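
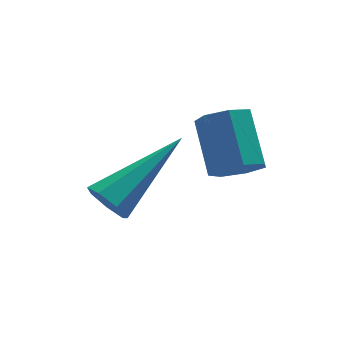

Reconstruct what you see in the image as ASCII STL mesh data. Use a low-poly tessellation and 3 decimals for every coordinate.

solid 
facet normal -0.812 -0.359 -0.459
outer loop
vertex -4.385 -3.458 -3.339
vertex -4.656 -3.391 -2.912
vertex -4.583 -3.064 -3.297
endloop
endfacet
facet normal 0.547 0.355 -0.758
outer loop
vertex -4.385 -3.458 -3.339
vertex -4.583 -3.064 -3.297
vertex -3.024 -2.669 -1.988
endloop
endfacet
facet normal -0.813 -0.359 -0.459
outer loop
vertex -4.583 -3.064 -3.297
vertex -4.656 -3.391 -2.912
vertex -4.836 -2.916 -2.965
endloop
endfacet
facet normal 0.069 0.930 -0.362
outer loop
vertex -4.583 -3.064 -3.297
vertex -4.836 -2.916 -2.965
vertex -3.024 -2.669 -1.988
endloop
endfacet
facet normal -0.811 -0.359 -0.461
outer loop
vertex -4.836 -2.916 -2.965
vertex -4.656 -3.391 -2.912
vertex -4.954 -3.126 -2.594
endloop
endfacet
facet normal -0.325 0.864 0.385
outer loop
vertex -4.836 -2.916 -2.965
vertex -4.954 -3.126 -2.594
vertex -3.024 -2.669 -1.988
endloop
endfacet
facet normal -0.811 -0.359 -0.461
outer loop
vertex -4.954 -3.126 -2.594
vertex -4.656 -3.391 -2.912
vertex -4.848 -3.535 -2.462
endloop
endfacet
facet normal -0.338 0.209 0.918
outer loop
vertex -4.954 -3.126 -2.594
vertex -4.848 -3.535 -2.462
vertex -3.024 -2.669 -1.988
endloop
endfacet
facet normal -0.812 -0.358 -0.461
outer loop
vertex -4.848 -3.535 -2.462
vertex -4.656 -3.391 -2.912
vertex -4.598 -3.835 -2.669
endloop
endfacet
facet normal 0.041 -0.544 0.838
outer loop
vertex -4.848 -3.535 -2.462
vertex -4.598 -3.835 -2.669
vertex -3.024 -2.669 -1.988
endloop
endfacet
facet normal -0.812 -0.358 -0.460
outer loop
vertex -4.598 -3.835 -2.669
vertex -4.656 -3.391 -2.912
vertex -4.392 -3.801 -3.059
endloop
endfacet
facet normal 0.524 -0.827 0.205
outer loop
vertex -4.598 -3.835 -2.669
vertex -4.392 -3.801 -3.059
vertex -3.024 -2.669 -1.988
endloop
endfacet
facet normal -0.813 -0.359 -0.459
outer loop
vertex -4.392 -3.801 -3.059
vertex -4.656 -3.391 -2.912
vertex -4.385 -3.458 -3.339
endloop
endfacet
facet normal 0.750 -0.428 -0.505
outer loop
vertex -4.392 -3.801 -3.059
vertex -4.385 -3.458 -3.339
vertex -3.024 -2.669 -1.988
endloop
endfacet
facet normal -0.030 -0.766 -0.642
outer loop
vertex -2.271 -4.129 -2.05
vertex -2.528 -4.428 -1.681
vertex -2.739 -4.103 -2.059
endloop
endfacet
facet normal 0.050 0.640 -0.767
outer loop
vertex -2.271 -4.129 -2.05
vertex -2.739 -4.103 -2.059
vertex -2.234 -3.194 -1.267
endloop
endfacet
facet normal 0.050 0.640 -0.767
outer loop
vertex -2.234 -3.194 -1.267
vertex -2.739 -4.103 -2.059
vertex -2.702 -3.168 -1.276
endloop
endfacet
facet normal 0.030 0.766 0.642
outer loop
vertex -2.234 -3.194 -1.267
vertex -2.702 -3.168 -1.276
vertex -2.492 -3.492 -0.899
endloop
endfacet
facet normal -0.030 -0.766 -0.642
outer loop
vertex -2.739 -4.103 -2.059
vertex -2.528 -4.428 -1.681
vertex -3.048 -4.322 -1.783
endloop
endfacet
facet normal -0.751 0.441 -0.491
outer loop
vertex -2.739 -4.103 -2.059
vertex -3.048 -4.322 -1.783
vertex -2.702 -3.168 -1.276
endloop
endfacet
facet normal -0.751 0.441 -0.491
outer loop
vertex -2.702 -3.168 -1.276
vertex -3.048 -4.322 -1.783
vertex -3.011 -3.387 -1.0
endloop
endfacet
facet normal 0.030 0.766 0.642
outer loop
vertex -2.702 -3.168 -1.276
vertex -3.011 -3.387 -1.0
vertex -2.492 -3.492 -0.899
endloop
endfacet
facet normal -0.030 -0.766 -0.642
outer loop
vertex -3.048 -4.322 -1.783
vertex -2.528 -4.428 -1.681
vertex -2.966 -4.62 -1.431
endloop
endfacet
facet normal -0.984 -0.090 0.153
outer loop
vertex -3.048 -4.322 -1.783
vertex -2.966 -4.62 -1.431
vertex -3.011 -3.387 -1.0
endloop
endfacet
facet normal -0.984 -0.090 0.153
outer loop
vertex -3.011 -3.387 -1.0
vertex -2.966 -4.62 -1.431
vertex -2.929 -3.685 -0.648
endloop
endfacet
facet normal 0.030 0.766 0.642
outer loop
vertex -3.011 -3.387 -1.0
vertex -2.929 -3.685 -0.648
vertex -2.492 -3.492 -0.899
endloop
endfacet
facet normal -0.030 -0.767 -0.641
outer loop
vertex -2.966 -4.62 -1.431
vertex -2.528 -4.428 -1.681
vertex -2.555 -4.773 -1.267
endloop
endfacet
facet normal -0.478 -0.553 0.683
outer loop
vertex -2.966 -4.62 -1.431
vertex -2.555 -4.773 -1.267
vertex -2.929 -3.685 -0.648
endloop
endfacet
facet normal -0.477 -0.553 0.683
outer loop
vertex -2.929 -3.685 -0.648
vertex -2.555 -4.773 -1.267
vertex -2.518 -3.838 -0.485
endloop
endfacet
facet normal 0.031 0.766 0.642
outer loop
vertex -2.929 -3.685 -0.648
vertex -2.518 -3.838 -0.485
vertex -2.492 -3.492 -0.899
endloop
endfacet
facet normal -0.031 -0.767 -0.641
outer loop
vertex -2.555 -4.773 -1.267
vertex -2.528 -4.428 -1.681
vertex -2.123 -4.666 -1.416
endloop
endfacet
facet normal 0.390 -0.600 0.699
outer loop
vertex -2.555 -4.773 -1.267
vertex -2.123 -4.666 -1.416
vertex -2.518 -3.838 -0.485
endloop
endfacet
facet normal 0.388 -0.601 0.699
outer loop
vertex -2.518 -3.838 -0.485
vertex -2.123 -4.666 -1.416
vertex -2.086 -3.731 -0.633
endloop
endfacet
facet normal 0.030 0.766 0.642
outer loop
vertex -2.518 -3.838 -0.485
vertex -2.086 -3.731 -0.633
vertex -2.492 -3.492 -0.899
endloop
endfacet
facet normal -0.030 -0.766 -0.642
outer loop
vertex -2.123 -4.666 -1.416
vertex -2.528 -4.428 -1.681
vertex -1.997 -4.379 -1.764
endloop
endfacet
facet normal 0.963 -0.195 0.188
outer loop
vertex -2.123 -4.666 -1.416
vertex -1.997 -4.379 -1.764
vertex -2.086 -3.731 -0.633
endloop
endfacet
facet normal 0.963 -0.195 0.188
outer loop
vertex -2.086 -3.731 -0.633
vertex -1.997 -4.379 -1.764
vertex -1.96 -3.444 -0.981
endloop
endfacet
facet normal 0.030 0.766 0.642
outer loop
vertex -2.086 -3.731 -0.633
vertex -1.96 -3.444 -0.981
vertex -2.492 -3.492 -0.899
endloop
endfacet
facet normal -0.030 -0.766 -0.642
outer loop
vertex -1.997 -4.379 -1.764
vertex -2.528 -4.428 -1.681
vertex -2.271 -4.129 -2.05
endloop
endfacet
facet normal 0.810 0.357 -0.464
outer loop
vertex -1.997 -4.379 -1.764
vertex -2.271 -4.129 -2.05
vertex -1.96 -3.444 -0.981
endloop
endfacet
facet normal 0.810 0.357 -0.464
outer loop
vertex -1.96 -3.444 -0.981
vertex -2.271 -4.129 -2.05
vertex -2.234 -3.194 -1.267
endloop
endfacet
facet normal 0.030 0.767 0.642
outer loop
vertex -1.96 -3.444 -0.981
vertex -2.234 -3.194 -1.267
vertex -2.492 -3.492 -0.899
endloop
endfacet

endsolid


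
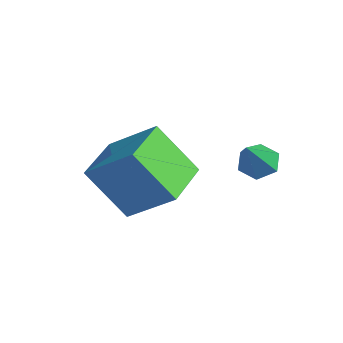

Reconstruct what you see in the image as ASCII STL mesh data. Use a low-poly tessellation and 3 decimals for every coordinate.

solid 
facet normal -0.472 0.476 -0.742
outer loop
vertex 2.179 1.324 1.507
vertex 1.756 1.596 1.951
vertex 2.325 1.913 1.792
endloop
endfacet
facet normal 0.959 -0.112 -0.259
outer loop
vertex 2.179 1.324 1.507
vertex 2.325 1.913 1.792
vertex 2.584 0.764 3.249
endloop
endfacet
facet normal -0.472 0.475 -0.743
outer loop
vertex 2.325 1.913 1.792
vertex 1.756 1.596 1.951
vertex 1.902 2.185 2.235
endloop
endfacet
facet normal 0.733 0.592 0.336
outer loop
vertex 2.325 1.913 1.792
vertex 1.902 2.185 2.235
vertex 2.584 0.764 3.249
endloop
endfacet
facet normal -0.473 0.475 -0.742
outer loop
vertex 1.902 2.185 2.235
vertex 1.756 1.596 1.951
vertex 1.334 1.868 2.394
endloop
endfacet
facet normal -0.077 0.554 0.829
outer loop
vertex 1.902 2.185 2.235
vertex 1.334 1.868 2.394
vertex 2.584 0.764 3.249
endloop
endfacet
facet normal -0.473 0.475 -0.742
outer loop
vertex 1.334 1.868 2.394
vertex 1.756 1.596 1.951
vertex 1.188 1.279 2.11
endloop
endfacet
facet normal -0.661 -0.186 0.726
outer loop
vertex 1.334 1.868 2.394
vertex 1.188 1.279 2.11
vertex 2.584 0.764 3.249
endloop
endfacet
facet normal -0.473 0.475 -0.742
outer loop
vertex 1.188 1.279 2.11
vertex 1.756 1.596 1.951
vertex 1.611 1.007 1.666
endloop
endfacet
facet normal -0.435 -0.891 0.131
outer loop
vertex 1.188 1.279 2.11
vertex 1.611 1.007 1.666
vertex 2.584 0.764 3.249
endloop
endfacet
facet normal -0.473 0.475 -0.742
outer loop
vertex 1.611 1.007 1.666
vertex 1.756 1.596 1.951
vertex 2.179 1.324 1.507
endloop
endfacet
facet normal 0.375 -0.854 -0.362
outer loop
vertex 1.611 1.007 1.666
vertex 2.179 1.324 1.507
vertex 2.584 0.764 3.249
endloop
endfacet
facet normal -0.392 -0.470 0.790
outer loop
vertex 0.178 -1.721 2.199
vertex -1.152 -0.372 2.342
vertex -1.033 -2.785 0.965
endloop
endfacet
facet normal 0.701 -0.709 -0.076
outer loop
vertex -0.188 -1.768 -0.742
vertex 0.178 -1.721 2.199
vertex -1.033 -2.785 0.965
endloop
endfacet
facet normal -0.391 -0.471 0.791
outer loop
vertex -1.033 -2.785 0.965
vertex -1.152 -0.372 2.342
vertex -2.364 -1.436 1.109
endloop
endfacet
facet normal -0.597 -0.524 -0.608
outer loop
vertex -2.364 -1.436 1.109
vertex -0.188 -1.768 -0.742
vertex -1.033 -2.785 0.965
endloop
endfacet
facet normal 0.597 0.524 0.608
outer loop
vertex 0.178 -1.721 2.199
vertex -0.307 0.645 0.635
vertex -1.152 -0.372 2.342
endloop
endfacet
facet normal 0.700 -0.710 -0.076
outer loop
vertex 1.024 -0.704 0.491
vertex 0.178 -1.721 2.199
vertex -0.188 -1.768 -0.742
endloop
endfacet
facet normal 0.597 0.524 0.608
outer loop
vertex 1.024 -0.704 0.491
vertex -0.307 0.645 0.635
vertex 0.178 -1.721 2.199
endloop
endfacet
facet normal -0.700 0.710 0.076
outer loop
vertex -1.152 -0.372 2.342
vertex -0.307 0.645 0.635
vertex -2.364 -1.436 1.109
endloop
endfacet
facet normal -0.597 -0.524 -0.608
outer loop
vertex -1.518 -0.419 -0.599
vertex -0.188 -1.768 -0.742
vertex -2.364 -1.436 1.109
endloop
endfacet
facet normal -0.701 0.710 0.076
outer loop
vertex -2.364 -1.436 1.109
vertex -0.307 0.645 0.635
vertex -1.518 -0.419 -0.599
endloop
endfacet
facet normal 0.392 0.470 -0.791
outer loop
vertex -1.518 -0.419 -0.599
vertex 1.024 -0.704 0.491
vertex -0.188 -1.768 -0.742
endloop
endfacet
facet normal 0.392 0.471 -0.790
outer loop
vertex -0.307 0.645 0.635
vertex 1.024 -0.704 0.491
vertex -1.518 -0.419 -0.599
endloop
endfacet

endsolid


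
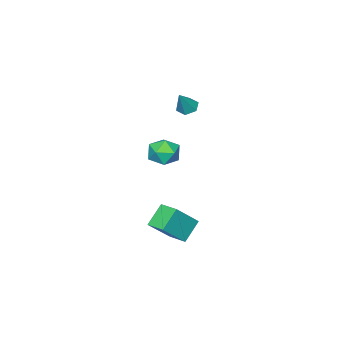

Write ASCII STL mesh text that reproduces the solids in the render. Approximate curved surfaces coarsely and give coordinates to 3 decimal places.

solid 
facet normal -0.550 -0.114 -0.827
outer loop
vertex -3.246 -2.647 2.425
vertex -3.735 -2.26 2.697
vertex -3.24 -1.974 2.328
endloop
endfacet
facet normal 0.974 -0.041 -0.221
outer loop
vertex -3.246 -2.647 2.425
vertex -3.24 -1.974 2.328
vertex -2.865 -2.08 4.003
endloop
endfacet
facet normal -0.550 -0.114 -0.827
outer loop
vertex -3.24 -1.974 2.328
vertex -3.735 -2.26 2.697
vertex -3.729 -1.587 2.6
endloop
endfacet
facet normal 0.590 0.803 -0.081
outer loop
vertex -3.24 -1.974 2.328
vertex -3.729 -1.587 2.6
vertex -2.865 -2.08 4.003
endloop
endfacet
facet normal -0.550 -0.114 -0.827
outer loop
vertex -3.729 -1.587 2.6
vertex -3.735 -2.26 2.697
vertex -4.223 -1.873 2.968
endloop
endfacet
facet normal -0.192 0.883 0.428
outer loop
vertex -3.729 -1.587 2.6
vertex -4.223 -1.873 2.968
vertex -2.865 -2.08 4.003
endloop
endfacet
facet normal -0.550 -0.114 -0.827
outer loop
vertex -4.223 -1.873 2.968
vertex -3.735 -2.26 2.697
vertex -4.229 -2.546 3.065
endloop
endfacet
facet normal -0.590 0.120 0.798
outer loop
vertex -4.223 -1.873 2.968
vertex -4.229 -2.546 3.065
vertex -2.865 -2.08 4.003
endloop
endfacet
facet normal -0.550 -0.114 -0.827
outer loop
vertex -4.229 -2.546 3.065
vertex -3.735 -2.26 2.697
vertex -3.741 -2.933 2.794
endloop
endfacet
facet normal -0.207 -0.723 0.660
outer loop
vertex -4.229 -2.546 3.065
vertex -3.741 -2.933 2.794
vertex -2.865 -2.08 4.003
endloop
endfacet
facet normal -0.550 -0.114 -0.827
outer loop
vertex -3.741 -2.933 2.794
vertex -3.735 -2.26 2.697
vertex -3.246 -2.647 2.425
endloop
endfacet
facet normal 0.576 -0.804 0.150
outer loop
vertex -3.741 -2.933 2.794
vertex -3.246 -2.647 2.425
vertex -2.865 -2.08 4.003
endloop
endfacet
facet normal -0.887 0.400 -0.230
outer loop
vertex -1.016 -0.383 0.302
vertex -1.456 -1.296 0.413
vertex -1.38 -0.667 1.212
endloop
endfacet
facet normal -0.467 0.880 0.088
outer loop
vertex -1.016 -0.383 0.302
vertex -1.38 -0.667 1.212
vertex -0.483 -0.185 1.15
endloop
endfacet
facet normal 0.128 0.945 -0.301
outer loop
vertex -1.016 -0.383 0.302
vertex -0.483 -0.185 1.15
vertex -0.005 -0.517 0.312
endloop
endfacet
facet normal 0.075 0.504 -0.860
outer loop
vertex -1.016 -0.383 0.302
vertex -0.005 -0.517 0.312
vertex -0.606 -1.203 -0.143
endloop
endfacet
facet normal -0.552 0.167 -0.817
outer loop
vertex -1.016 -0.383 0.302
vertex -0.606 -1.203 -0.143
vertex -1.456 -1.296 0.413
endloop
endfacet
facet normal -0.284 0.623 0.729
outer loop
vertex -0.483 -0.185 1.15
vertex -1.38 -0.667 1.212
vertex -0.594 -0.977 1.783
endloop
endfacet
facet normal -0.965 -0.154 0.213
outer loop
vertex -1.38 -0.667 1.212
vertex -1.456 -1.296 0.413
vertex -1.195 -1.663 1.328
endloop
endfacet
facet normal -0.423 -0.529 -0.736
outer loop
vertex -1.456 -1.296 0.413
vertex -0.606 -1.203 -0.143
vertex -0.717 -1.995 0.49
endloop
endfacet
facet normal 0.592 0.016 -0.806
outer loop
vertex -0.606 -1.203 -0.143
vertex -0.005 -0.517 0.312
vertex 0.18 -1.513 0.428
endloop
endfacet
facet normal 0.678 0.728 0.099
outer loop
vertex -0.005 -0.517 0.312
vertex -0.483 -0.185 1.15
vertex 0.256 -0.884 1.227
endloop
endfacet
facet normal -0.075 -0.504 0.860
outer loop
vertex -0.184 -1.797 1.338
vertex -0.594 -0.977 1.783
vertex -1.195 -1.663 1.328
endloop
endfacet
facet normal -0.128 -0.945 0.301
outer loop
vertex -0.184 -1.797 1.338
vertex -1.195 -1.663 1.328
vertex -0.717 -1.995 0.49
endloop
endfacet
facet normal 0.467 -0.880 -0.088
outer loop
vertex -0.184 -1.797 1.338
vertex -0.717 -1.995 0.49
vertex 0.18 -1.513 0.428
endloop
endfacet
facet normal 0.887 -0.400 0.230
outer loop
vertex -0.184 -1.797 1.338
vertex 0.18 -1.513 0.428
vertex 0.256 -0.884 1.227
endloop
endfacet
facet normal 0.552 -0.167 0.817
outer loop
vertex -0.184 -1.797 1.338
vertex 0.256 -0.884 1.227
vertex -0.594 -0.977 1.783
endloop
endfacet
facet normal -0.592 -0.016 0.806
outer loop
vertex -1.195 -1.663 1.328
vertex -0.594 -0.977 1.783
vertex -1.38 -0.667 1.212
endloop
endfacet
facet normal -0.678 -0.728 -0.099
outer loop
vertex -0.717 -1.995 0.49
vertex -1.195 -1.663 1.328
vertex -1.456 -1.296 0.413
endloop
endfacet
facet normal 0.284 -0.623 -0.729
outer loop
vertex 0.18 -1.513 0.428
vertex -0.717 -1.995 0.49
vertex -0.606 -1.203 -0.143
endloop
endfacet
facet normal 0.965 0.154 -0.213
outer loop
vertex 0.256 -0.884 1.227
vertex 0.18 -1.513 0.428
vertex -0.005 -0.517 0.312
endloop
endfacet
facet normal 0.423 0.529 0.736
outer loop
vertex -0.594 -0.977 1.783
vertex 0.256 -0.884 1.227
vertex -0.483 -0.185 1.15
endloop
endfacet
facet normal -0.683 0.149 -0.715
outer loop
vertex -1.049 -0.08 -4.059
vertex -0.958 1.145 -3.89
vertex 0.084 -0.016 -5.129
endloop
endfacet
facet normal -0.073 -0.988 -0.137
outer loop
vertex 1.498 -0.325 -3.65
vertex -1.049 -0.08 -4.059
vertex 0.084 -0.016 -5.129
endloop
endfacet
facet normal -0.683 0.149 -0.715
outer loop
vertex 0.084 -0.016 -5.129
vertex -0.958 1.145 -3.89
vertex 0.175 1.209 -4.96
endloop
endfacet
facet normal 0.726 0.041 -0.686
outer loop
vertex 0.175 1.209 -4.96
vertex 1.498 -0.325 -3.65
vertex 0.084 -0.016 -5.129
endloop
endfacet
facet normal -0.726 -0.041 0.686
outer loop
vertex -1.049 -0.08 -4.059
vertex 0.456 0.836 -2.411
vertex -0.958 1.145 -3.89
endloop
endfacet
facet normal -0.073 -0.988 -0.137
outer loop
vertex 0.365 -0.389 -2.58
vertex -1.049 -0.08 -4.059
vertex 1.498 -0.325 -3.65
endloop
endfacet
facet normal -0.726 -0.041 0.686
outer loop
vertex 0.365 -0.389 -2.58
vertex 0.456 0.836 -2.411
vertex -1.049 -0.08 -4.059
endloop
endfacet
facet normal 0.073 0.988 0.137
outer loop
vertex -0.958 1.145 -3.89
vertex 0.456 0.836 -2.411
vertex 0.175 1.209 -4.96
endloop
endfacet
facet normal 0.726 0.041 -0.686
outer loop
vertex 1.589 0.9 -3.481
vertex 1.498 -0.325 -3.65
vertex 0.175 1.209 -4.96
endloop
endfacet
facet normal 0.073 0.988 0.137
outer loop
vertex 0.175 1.209 -4.96
vertex 0.456 0.836 -2.411
vertex 1.589 0.9 -3.481
endloop
endfacet
facet normal 0.683 -0.149 0.715
outer loop
vertex 1.589 0.9 -3.481
vertex 0.365 -0.389 -2.58
vertex 1.498 -0.325 -3.65
endloop
endfacet
facet normal 0.683 -0.149 0.715
outer loop
vertex 0.456 0.836 -2.411
vertex 0.365 -0.389 -2.58
vertex 1.589 0.9 -3.481
endloop
endfacet

endsolid


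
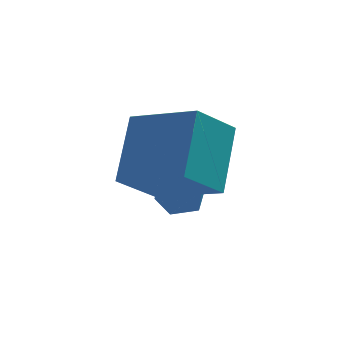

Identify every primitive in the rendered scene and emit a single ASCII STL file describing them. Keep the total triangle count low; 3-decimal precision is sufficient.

solid 
facet normal -0.955 0.280 0.098
outer loop
vertex -1.476 -2.921 0.957
vertex -1.627 -3.535 1.243
vertex -1.43 -3.004 1.644
endloop
endfacet
facet normal -0.519 0.844 0.137
outer loop
vertex -1.476 -2.921 0.957
vertex -1.43 -3.004 1.644
vertex -0.941 -2.648 1.305
endloop
endfacet
facet normal -0.142 0.873 -0.467
outer loop
vertex -1.476 -2.921 0.957
vertex -0.941 -2.648 1.305
vertex -0.835 -2.958 0.693
endloop
endfacet
facet normal -0.344 0.326 -0.880
outer loop
vertex -1.476 -2.921 0.957
vertex -0.835 -2.958 0.693
vertex -1.259 -3.507 0.655
endloop
endfacet
facet normal -0.846 -0.039 -0.531
outer loop
vertex -1.476 -2.921 0.957
vertex -1.259 -3.507 0.655
vertex -1.627 -3.535 1.243
endloop
endfacet
facet normal -0.065 0.734 0.676
outer loop
vertex -0.941 -2.648 1.305
vertex -1.43 -3.004 1.644
vertex -0.761 -3.093 1.805
endloop
endfacet
facet normal -0.770 -0.177 0.613
outer loop
vertex -1.43 -3.004 1.644
vertex -1.627 -3.535 1.243
vertex -1.185 -3.642 1.767
endloop
endfacet
facet normal -0.594 -0.695 -0.405
outer loop
vertex -1.627 -3.535 1.243
vertex -1.259 -3.507 0.655
vertex -1.079 -3.952 1.155
endloop
endfacet
facet normal 0.220 -0.103 -0.970
outer loop
vertex -1.259 -3.507 0.655
vertex -0.835 -2.958 0.693
vertex -0.59 -3.596 0.816
endloop
endfacet
facet normal 0.546 0.782 -0.301
outer loop
vertex -0.835 -2.958 0.693
vertex -0.941 -2.648 1.305
vertex -0.393 -3.065 1.217
endloop
endfacet
facet normal 0.344 -0.326 0.880
outer loop
vertex -0.544 -3.679 1.503
vertex -0.761 -3.093 1.805
vertex -1.185 -3.642 1.767
endloop
endfacet
facet normal 0.142 -0.873 0.467
outer loop
vertex -0.544 -3.679 1.503
vertex -1.185 -3.642 1.767
vertex -1.079 -3.952 1.155
endloop
endfacet
facet normal 0.519 -0.844 -0.137
outer loop
vertex -0.544 -3.679 1.503
vertex -1.079 -3.952 1.155
vertex -0.59 -3.596 0.816
endloop
endfacet
facet normal 0.955 -0.280 -0.098
outer loop
vertex -0.544 -3.679 1.503
vertex -0.59 -3.596 0.816
vertex -0.393 -3.065 1.217
endloop
endfacet
facet normal 0.846 0.039 0.531
outer loop
vertex -0.544 -3.679 1.503
vertex -0.393 -3.065 1.217
vertex -0.761 -3.093 1.805
endloop
endfacet
facet normal -0.220 0.103 0.970
outer loop
vertex -1.185 -3.642 1.767
vertex -0.761 -3.093 1.805
vertex -1.43 -3.004 1.644
endloop
endfacet
facet normal -0.546 -0.782 0.301
outer loop
vertex -1.079 -3.952 1.155
vertex -1.185 -3.642 1.767
vertex -1.627 -3.535 1.243
endloop
endfacet
facet normal 0.065 -0.734 -0.676
outer loop
vertex -0.59 -3.596 0.816
vertex -1.079 -3.952 1.155
vertex -1.259 -3.507 0.655
endloop
endfacet
facet normal 0.770 0.177 -0.613
outer loop
vertex -0.393 -3.065 1.217
vertex -0.59 -3.596 0.816
vertex -0.835 -2.958 0.693
endloop
endfacet
facet normal 0.594 0.695 0.405
outer loop
vertex -0.761 -3.093 1.805
vertex -0.393 -3.065 1.217
vertex -0.941 -2.648 1.305
endloop
endfacet
facet normal -0.651 -0.388 0.652
outer loop
vertex -0.691 -4.107 4.499
vertex -2.144 -2.973 3.723
vertex -1.12 -5.531 3.222
endloop
endfacet
facet normal 0.727 -0.567 0.388
outer loop
vertex -0.176 -4.967 2.277
vertex -0.691 -4.107 4.499
vertex -1.12 -5.531 3.222
endloop
endfacet
facet normal -0.651 -0.388 0.652
outer loop
vertex -1.12 -5.531 3.222
vertex -2.144 -2.973 3.723
vertex -2.573 -4.397 2.446
endloop
endfacet
facet normal -0.219 -0.726 -0.652
outer loop
vertex -2.573 -4.397 2.446
vertex -0.176 -4.967 2.277
vertex -1.12 -5.531 3.222
endloop
endfacet
facet normal 0.219 0.726 0.652
outer loop
vertex -0.691 -4.107 4.499
vertex -1.2 -2.409 2.778
vertex -2.144 -2.973 3.723
endloop
endfacet
facet normal 0.727 -0.567 0.388
outer loop
vertex 0.253 -3.543 3.554
vertex -0.691 -4.107 4.499
vertex -0.176 -4.967 2.277
endloop
endfacet
facet normal 0.219 0.726 0.652
outer loop
vertex 0.253 -3.543 3.554
vertex -1.2 -2.409 2.778
vertex -0.691 -4.107 4.499
endloop
endfacet
facet normal -0.727 0.567 -0.388
outer loop
vertex -2.144 -2.973 3.723
vertex -1.2 -2.409 2.778
vertex -2.573 -4.397 2.446
endloop
endfacet
facet normal -0.219 -0.726 -0.652
outer loop
vertex -1.629 -3.833 1.501
vertex -0.176 -4.967 2.277
vertex -2.573 -4.397 2.446
endloop
endfacet
facet normal -0.727 0.567 -0.388
outer loop
vertex -2.573 -4.397 2.446
vertex -1.2 -2.409 2.778
vertex -1.629 -3.833 1.501
endloop
endfacet
facet normal 0.651 0.388 -0.652
outer loop
vertex -1.629 -3.833 1.501
vertex 0.253 -3.543 3.554
vertex -0.176 -4.967 2.277
endloop
endfacet
facet normal 0.651 0.388 -0.652
outer loop
vertex -1.2 -2.409 2.778
vertex 0.253 -3.543 3.554
vertex -1.629 -3.833 1.501
endloop
endfacet

endsolid


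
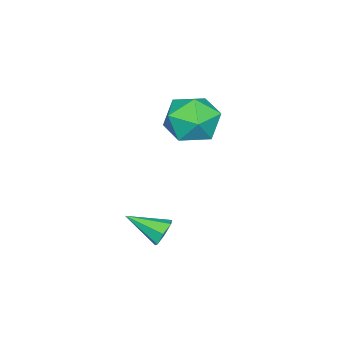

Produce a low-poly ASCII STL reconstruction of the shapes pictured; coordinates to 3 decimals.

solid 
facet normal -0.348 0.898 -0.269
outer loop
vertex 0.542 2.33 -0.088
vertex -0.601 1.912 -0.005
vertex -0.062 2.412 0.969
endloop
endfacet
facet normal 0.272 0.959 0.081
outer loop
vertex 0.542 2.33 -0.088
vertex -0.062 2.412 0.969
vertex 1.111 2.08 0.962
endloop
endfacet
facet normal 0.764 0.584 -0.275
outer loop
vertex 0.542 2.33 -0.088
vertex 1.111 2.08 0.962
vertex 1.298 1.375 -0.016
endloop
endfacet
facet normal 0.448 0.291 -0.845
outer loop
vertex 0.542 2.33 -0.088
vertex 1.298 1.375 -0.016
vertex 0.24 1.271 -0.613
endloop
endfacet
facet normal -0.238 0.485 -0.841
outer loop
vertex 0.542 2.33 -0.088
vertex 0.24 1.271 -0.613
vertex -0.601 1.912 -0.005
endloop
endfacet
facet normal 0.192 0.662 0.725
outer loop
vertex 1.111 2.08 0.962
vertex -0.062 2.412 0.969
vertex 0.32 1.509 1.693
endloop
endfacet
facet normal -0.810 0.564 0.159
outer loop
vertex -0.062 2.412 0.969
vertex -0.601 1.912 -0.005
vertex -0.738 1.405 1.096
endloop
endfacet
facet normal -0.634 -0.104 -0.767
outer loop
vertex -0.601 1.912 -0.005
vertex 0.24 1.271 -0.613
vertex -0.551 0.7 0.118
endloop
endfacet
facet normal 0.477 -0.418 -0.773
outer loop
vertex 0.24 1.271 -0.613
vertex 1.298 1.375 -0.016
vertex 0.622 0.368 0.111
endloop
endfacet
facet normal 0.987 0.056 0.149
outer loop
vertex 1.298 1.375 -0.016
vertex 1.111 2.08 0.962
vertex 1.161 0.868 1.085
endloop
endfacet
facet normal -0.448 -0.291 0.845
outer loop
vertex 0.018 0.45 1.168
vertex 0.32 1.509 1.693
vertex -0.738 1.405 1.096
endloop
endfacet
facet normal -0.764 -0.584 0.275
outer loop
vertex 0.018 0.45 1.168
vertex -0.738 1.405 1.096
vertex -0.551 0.7 0.118
endloop
endfacet
facet normal -0.272 -0.959 -0.081
outer loop
vertex 0.018 0.45 1.168
vertex -0.551 0.7 0.118
vertex 0.622 0.368 0.111
endloop
endfacet
facet normal 0.348 -0.898 0.269
outer loop
vertex 0.018 0.45 1.168
vertex 0.622 0.368 0.111
vertex 1.161 0.868 1.085
endloop
endfacet
facet normal 0.238 -0.485 0.841
outer loop
vertex 0.018 0.45 1.168
vertex 1.161 0.868 1.085
vertex 0.32 1.509 1.693
endloop
endfacet
facet normal -0.477 0.418 0.773
outer loop
vertex -0.738 1.405 1.096
vertex 0.32 1.509 1.693
vertex -0.062 2.412 0.969
endloop
endfacet
facet normal -0.987 -0.056 -0.149
outer loop
vertex -0.551 0.7 0.118
vertex -0.738 1.405 1.096
vertex -0.601 1.912 -0.005
endloop
endfacet
facet normal -0.192 -0.662 -0.725
outer loop
vertex 0.622 0.368 0.111
vertex -0.551 0.7 0.118
vertex 0.24 1.271 -0.613
endloop
endfacet
facet normal 0.810 -0.564 -0.159
outer loop
vertex 1.161 0.868 1.085
vertex 0.622 0.368 0.111
vertex 1.298 1.375 -0.016
endloop
endfacet
facet normal 0.634 0.104 0.767
outer loop
vertex 0.32 1.509 1.693
vertex 1.161 0.868 1.085
vertex 1.111 2.08 0.962
endloop
endfacet
facet normal -0.229 0.870 -0.436
outer loop
vertex 3.505 1.978 -3.557
vertex 3.028 1.686 -3.889
vertex 3.0 1.971 -3.305
endloop
endfacet
facet normal 0.439 0.163 0.884
outer loop
vertex 3.505 1.978 -3.557
vertex 3.0 1.971 -3.305
vertex 3.392 0.294 -3.191
endloop
endfacet
facet normal -0.227 0.871 -0.436
outer loop
vertex 3.0 1.971 -3.305
vertex 3.028 1.686 -3.889
vertex 2.516 1.751 -3.493
endloop
endfacet
facet normal -0.354 -0.019 0.935
outer loop
vertex 3.0 1.971 -3.305
vertex 2.516 1.751 -3.493
vertex 3.392 0.294 -3.191
endloop
endfacet
facet normal -0.227 0.871 -0.436
outer loop
vertex 2.516 1.751 -3.493
vertex 3.028 1.686 -3.889
vertex 2.417 1.482 -3.979
endloop
endfacet
facet normal -0.821 -0.412 0.395
outer loop
vertex 2.516 1.751 -3.493
vertex 2.417 1.482 -3.979
vertex 3.392 0.294 -3.191
endloop
endfacet
facet normal -0.227 0.871 -0.435
outer loop
vertex 2.417 1.482 -3.979
vertex 3.028 1.686 -3.889
vertex 2.778 1.367 -4.397
endloop
endfacet
facet normal -0.611 -0.720 -0.330
outer loop
vertex 2.417 1.482 -3.979
vertex 2.778 1.367 -4.397
vertex 3.392 0.294 -3.191
endloop
endfacet
facet normal -0.228 0.871 -0.435
outer loop
vertex 2.778 1.367 -4.397
vertex 3.028 1.686 -3.889
vertex 3.327 1.493 -4.432
endloop
endfacet
facet normal 0.119 -0.711 -0.693
outer loop
vertex 2.778 1.367 -4.397
vertex 3.327 1.493 -4.432
vertex 3.392 0.294 -3.191
endloop
endfacet
facet normal -0.229 0.871 -0.435
outer loop
vertex 3.327 1.493 -4.432
vertex 3.028 1.686 -3.889
vertex 3.65 1.765 -4.058
endloop
endfacet
facet normal 0.818 -0.392 -0.421
outer loop
vertex 3.327 1.493 -4.432
vertex 3.65 1.765 -4.058
vertex 3.392 0.294 -3.191
endloop
endfacet
facet normal -0.229 0.870 -0.436
outer loop
vertex 3.65 1.765 -4.058
vertex 3.028 1.686 -3.889
vertex 3.505 1.978 -3.557
endloop
endfacet
facet normal 0.960 -0.004 0.279
outer loop
vertex 3.65 1.765 -4.058
vertex 3.505 1.978 -3.557
vertex 3.392 0.294 -3.191
endloop
endfacet

endsolid


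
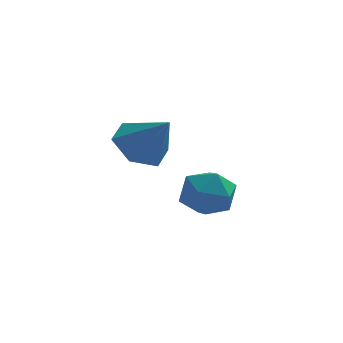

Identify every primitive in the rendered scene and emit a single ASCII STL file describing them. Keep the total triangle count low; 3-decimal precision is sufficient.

solid 
facet normal -0.562 0.405 -0.721
outer loop
vertex 1.543 -1.187 -1.119
vertex 0.913 -1.543 -0.828
vertex 1.108 -0.83 -0.58
endloop
endfacet
facet normal 0.803 0.509 0.311
outer loop
vertex 1.543 -1.187 -1.119
vertex 1.108 -0.83 -0.58
vertex 1.627 -2.057 0.088
endloop
endfacet
facet normal -0.562 0.405 -0.721
outer loop
vertex 1.108 -0.83 -0.58
vertex 0.913 -1.543 -0.828
vertex 0.478 -1.185 -0.288
endloop
endfacet
facet normal 0.108 0.510 0.853
outer loop
vertex 1.108 -0.83 -0.58
vertex 0.478 -1.185 -0.288
vertex 1.627 -2.057 0.088
endloop
endfacet
facet normal -0.563 0.404 -0.721
outer loop
vertex 0.478 -1.185 -0.288
vertex 0.913 -1.543 -0.828
vertex 0.283 -1.899 -0.536
endloop
endfacet
facet normal -0.432 -0.188 0.882
outer loop
vertex 0.478 -1.185 -0.288
vertex 0.283 -1.899 -0.536
vertex 1.627 -2.057 0.088
endloop
endfacet
facet normal -0.563 0.405 -0.721
outer loop
vertex 0.283 -1.899 -0.536
vertex 0.913 -1.543 -0.828
vertex 0.718 -2.256 -1.076
endloop
endfacet
facet normal -0.275 -0.889 0.366
outer loop
vertex 0.283 -1.899 -0.536
vertex 0.718 -2.256 -1.076
vertex 1.627 -2.057 0.088
endloop
endfacet
facet normal -0.562 0.405 -0.721
outer loop
vertex 0.718 -2.256 -1.076
vertex 0.913 -1.543 -0.828
vertex 1.348 -1.901 -1.368
endloop
endfacet
facet normal 0.420 -0.890 -0.176
outer loop
vertex 0.718 -2.256 -1.076
vertex 1.348 -1.901 -1.368
vertex 1.627 -2.057 0.088
endloop
endfacet
facet normal -0.562 0.405 -0.721
outer loop
vertex 1.348 -1.901 -1.368
vertex 0.913 -1.543 -0.828
vertex 1.543 -1.187 -1.119
endloop
endfacet
facet normal 0.960 -0.191 -0.204
outer loop
vertex 1.348 -1.901 -1.368
vertex 1.543 -1.187 -1.119
vertex 1.627 -2.057 0.088
endloop
endfacet
facet normal -0.974 0.173 0.144
outer loop
vertex 1.878 0.862 -3.273
vertex 1.728 0.081 -3.349
vertex 1.889 0.389 -2.629
endloop
endfacet
facet normal -0.577 0.653 0.490
outer loop
vertex 1.878 0.862 -3.273
vertex 1.889 0.389 -2.629
vertex 2.448 0.952 -2.721
endloop
endfacet
facet normal -0.166 0.986 0.011
outer loop
vertex 1.878 0.862 -3.273
vertex 2.448 0.952 -2.721
vertex 2.634 0.992 -3.497
endloop
endfacet
facet normal -0.309 0.711 -0.631
outer loop
vertex 1.878 0.862 -3.273
vertex 2.634 0.992 -3.497
vertex 2.189 0.454 -3.885
endloop
endfacet
facet normal -0.809 0.209 -0.550
outer loop
vertex 1.878 0.862 -3.273
vertex 2.189 0.454 -3.885
vertex 1.728 0.081 -3.349
endloop
endfacet
facet normal -0.150 0.303 0.941
outer loop
vertex 2.448 0.952 -2.721
vertex 1.889 0.389 -2.629
vertex 2.651 0.226 -2.455
endloop
endfacet
facet normal -0.793 -0.475 0.381
outer loop
vertex 1.889 0.389 -2.629
vertex 1.728 0.081 -3.349
vertex 2.206 -0.312 -2.843
endloop
endfacet
facet normal -0.524 -0.418 -0.742
outer loop
vertex 1.728 0.081 -3.349
vertex 2.189 0.454 -3.885
vertex 2.392 -0.272 -3.619
endloop
endfacet
facet normal 0.284 0.395 -0.874
outer loop
vertex 2.189 0.454 -3.885
vertex 2.634 0.992 -3.497
vertex 2.951 0.291 -3.711
endloop
endfacet
facet normal 0.515 0.841 0.167
outer loop
vertex 2.634 0.992 -3.497
vertex 2.448 0.952 -2.721
vertex 3.112 0.599 -2.991
endloop
endfacet
facet normal 0.309 -0.711 0.631
outer loop
vertex 2.962 -0.182 -3.067
vertex 2.651 0.226 -2.455
vertex 2.206 -0.312 -2.843
endloop
endfacet
facet normal 0.166 -0.986 -0.011
outer loop
vertex 2.962 -0.182 -3.067
vertex 2.206 -0.312 -2.843
vertex 2.392 -0.272 -3.619
endloop
endfacet
facet normal 0.577 -0.653 -0.490
outer loop
vertex 2.962 -0.182 -3.067
vertex 2.392 -0.272 -3.619
vertex 2.951 0.291 -3.711
endloop
endfacet
facet normal 0.974 -0.173 -0.144
outer loop
vertex 2.962 -0.182 -3.067
vertex 2.951 0.291 -3.711
vertex 3.112 0.599 -2.991
endloop
endfacet
facet normal 0.809 -0.209 0.550
outer loop
vertex 2.962 -0.182 -3.067
vertex 3.112 0.599 -2.991
vertex 2.651 0.226 -2.455
endloop
endfacet
facet normal -0.284 -0.395 0.874
outer loop
vertex 2.206 -0.312 -2.843
vertex 2.651 0.226 -2.455
vertex 1.889 0.389 -2.629
endloop
endfacet
facet normal -0.515 -0.841 -0.167
outer loop
vertex 2.392 -0.272 -3.619
vertex 2.206 -0.312 -2.843
vertex 1.728 0.081 -3.349
endloop
endfacet
facet normal 0.150 -0.303 -0.941
outer loop
vertex 2.951 0.291 -3.711
vertex 2.392 -0.272 -3.619
vertex 2.189 0.454 -3.885
endloop
endfacet
facet normal 0.793 0.475 -0.381
outer loop
vertex 3.112 0.599 -2.991
vertex 2.951 0.291 -3.711
vertex 2.634 0.992 -3.497
endloop
endfacet
facet normal 0.524 0.418 0.742
outer loop
vertex 2.651 0.226 -2.455
vertex 3.112 0.599 -2.991
vertex 2.448 0.952 -2.721
endloop
endfacet

endsolid


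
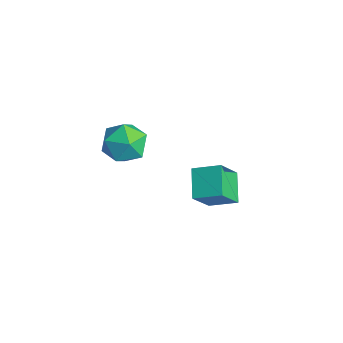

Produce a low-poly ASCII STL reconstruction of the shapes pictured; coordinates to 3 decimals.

solid 
facet normal -0.568 -0.734 -0.372
outer loop
vertex -3.201 1.241 -0.483
vertex -3.559 2.162 -1.754
vertex -2.068 0.718 -1.181
endloop
endfacet
facet normal 0.223 -0.571 0.790
outer loop
vertex -1.341 1.658 -0.706
vertex -3.201 1.241 -0.483
vertex -2.068 0.718 -1.181
endloop
endfacet
facet normal -0.568 -0.734 -0.372
outer loop
vertex -2.068 0.718 -1.181
vertex -3.559 2.162 -1.754
vertex -2.426 1.639 -2.453
endloop
endfacet
facet normal 0.792 -0.366 -0.488
outer loop
vertex -2.426 1.639 -2.453
vertex -1.341 1.658 -0.706
vertex -2.068 0.718 -1.181
endloop
endfacet
facet normal -0.792 0.366 0.488
outer loop
vertex -3.201 1.241 -0.483
vertex -2.832 3.102 -1.279
vertex -3.559 2.162 -1.754
endloop
endfacet
facet normal 0.223 -0.572 0.789
outer loop
vertex -2.474 2.181 -0.007
vertex -3.201 1.241 -0.483
vertex -1.341 1.658 -0.706
endloop
endfacet
facet normal -0.793 0.366 0.488
outer loop
vertex -2.474 2.181 -0.007
vertex -2.832 3.102 -1.279
vertex -3.201 1.241 -0.483
endloop
endfacet
facet normal -0.223 0.572 -0.790
outer loop
vertex -3.559 2.162 -1.754
vertex -2.832 3.102 -1.279
vertex -2.426 1.639 -2.453
endloop
endfacet
facet normal 0.792 -0.366 -0.488
outer loop
vertex -1.699 2.579 -1.977
vertex -1.341 1.658 -0.706
vertex -2.426 1.639 -2.453
endloop
endfacet
facet normal -0.222 0.572 -0.790
outer loop
vertex -2.426 1.639 -2.453
vertex -2.832 3.102 -1.279
vertex -1.699 2.579 -1.977
endloop
endfacet
facet normal 0.568 0.734 0.372
outer loop
vertex -1.699 2.579 -1.977
vertex -2.474 2.181 -0.007
vertex -1.341 1.658 -0.706
endloop
endfacet
facet normal 0.568 0.734 0.372
outer loop
vertex -2.832 3.102 -1.279
vertex -2.474 2.181 -0.007
vertex -1.699 2.579 -1.977
endloop
endfacet
facet normal -0.243 0.662 0.709
outer loop
vertex -3.325 -1.249 3.368
vertex -2.851 -1.822 4.066
vertex -2.336 -1.098 3.566
endloop
endfacet
facet normal -0.165 0.983 0.076
outer loop
vertex -3.325 -1.249 3.368
vertex -2.336 -1.098 3.566
vertex -2.672 -1.08 2.603
endloop
endfacet
facet normal -0.623 0.683 -0.381
outer loop
vertex -3.325 -1.249 3.368
vertex -2.672 -1.08 2.603
vertex -3.395 -1.793 2.508
endloop
endfacet
facet normal -0.984 0.175 -0.031
outer loop
vertex -3.325 -1.249 3.368
vertex -3.395 -1.793 2.508
vertex -3.505 -2.252 3.412
endloop
endfacet
facet normal -0.749 0.163 0.642
outer loop
vertex -3.325 -1.249 3.368
vertex -3.505 -2.252 3.412
vertex -2.851 -1.822 4.066
endloop
endfacet
facet normal 0.496 0.854 -0.157
outer loop
vertex -2.672 -1.08 2.603
vertex -2.336 -1.098 3.566
vertex -1.795 -1.548 2.828
endloop
endfacet
facet normal 0.371 0.334 0.866
outer loop
vertex -2.336 -1.098 3.566
vertex -2.851 -1.822 4.066
vertex -1.905 -2.007 3.732
endloop
endfacet
facet normal -0.447 -0.474 0.759
outer loop
vertex -2.851 -1.822 4.066
vertex -3.505 -2.252 3.412
vertex -2.628 -2.72 3.637
endloop
endfacet
facet normal -0.828 -0.453 -0.331
outer loop
vertex -3.505 -2.252 3.412
vertex -3.395 -1.793 2.508
vertex -2.964 -2.702 2.674
endloop
endfacet
facet normal -0.245 0.368 -0.897
outer loop
vertex -3.395 -1.793 2.508
vertex -2.672 -1.08 2.603
vertex -2.449 -1.978 2.174
endloop
endfacet
facet normal 0.984 -0.175 0.031
outer loop
vertex -1.975 -2.551 2.872
vertex -1.795 -1.548 2.828
vertex -1.905 -2.007 3.732
endloop
endfacet
facet normal 0.623 -0.683 0.381
outer loop
vertex -1.975 -2.551 2.872
vertex -1.905 -2.007 3.732
vertex -2.628 -2.72 3.637
endloop
endfacet
facet normal 0.165 -0.983 -0.076
outer loop
vertex -1.975 -2.551 2.872
vertex -2.628 -2.72 3.637
vertex -2.964 -2.702 2.674
endloop
endfacet
facet normal 0.243 -0.662 -0.709
outer loop
vertex -1.975 -2.551 2.872
vertex -2.964 -2.702 2.674
vertex -2.449 -1.978 2.174
endloop
endfacet
facet normal 0.749 -0.163 -0.642
outer loop
vertex -1.975 -2.551 2.872
vertex -2.449 -1.978 2.174
vertex -1.795 -1.548 2.828
endloop
endfacet
facet normal 0.828 0.453 0.331
outer loop
vertex -1.905 -2.007 3.732
vertex -1.795 -1.548 2.828
vertex -2.336 -1.098 3.566
endloop
endfacet
facet normal 0.245 -0.368 0.897
outer loop
vertex -2.628 -2.72 3.637
vertex -1.905 -2.007 3.732
vertex -2.851 -1.822 4.066
endloop
endfacet
facet normal -0.496 -0.854 0.157
outer loop
vertex -2.964 -2.702 2.674
vertex -2.628 -2.72 3.637
vertex -3.505 -2.252 3.412
endloop
endfacet
facet normal -0.371 -0.334 -0.866
outer loop
vertex -2.449 -1.978 2.174
vertex -2.964 -2.702 2.674
vertex -3.395 -1.793 2.508
endloop
endfacet
facet normal 0.447 0.474 -0.759
outer loop
vertex -1.795 -1.548 2.828
vertex -2.449 -1.978 2.174
vertex -2.672 -1.08 2.603
endloop
endfacet

endsolid


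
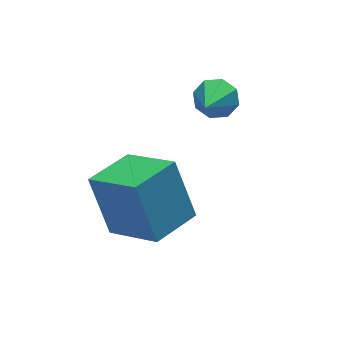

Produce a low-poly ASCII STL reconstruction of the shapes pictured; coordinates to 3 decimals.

solid 
facet normal 0.515 0.649 -0.560
outer loop
vertex 3.015 -0.434 2.927
vertex 2.517 0.023 2.999
vertex 3.083 -0.129 3.343
endloop
endfacet
facet normal 0.597 -0.691 0.409
outer loop
vertex 3.015 -0.434 2.927
vertex 3.083 -0.129 3.343
vertex 1.703 -1.003 3.881
endloop
endfacet
facet normal 0.514 0.650 -0.559
outer loop
vertex 3.083 -0.129 3.343
vertex 2.517 0.023 2.999
vertex 2.819 0.265 3.558
endloop
endfacet
facet normal 0.452 -0.175 0.875
outer loop
vertex 3.083 -0.129 3.343
vertex 2.819 0.265 3.558
vertex 1.703 -1.003 3.881
endloop
endfacet
facet normal 0.515 0.650 -0.559
outer loop
vertex 2.819 0.265 3.558
vertex 2.517 0.023 2.999
vertex 2.378 0.517 3.445
endloop
endfacet
facet normal -0.070 0.304 0.950
outer loop
vertex 2.819 0.265 3.558
vertex 2.378 0.517 3.445
vertex 1.703 -1.003 3.881
endloop
endfacet
facet normal 0.516 0.649 -0.558
outer loop
vertex 2.378 0.517 3.445
vertex 2.517 0.023 2.999
vertex 2.019 0.48 3.07
endloop
endfacet
facet normal -0.663 0.463 0.589
outer loop
vertex 2.378 0.517 3.445
vertex 2.019 0.48 3.07
vertex 1.703 -1.003 3.881
endloop
endfacet
facet normal 0.516 0.649 -0.559
outer loop
vertex 2.019 0.48 3.07
vertex 2.517 0.023 2.999
vertex 1.951 0.176 2.654
endloop
endfacet
facet normal -0.977 0.211 0.005
outer loop
vertex 2.019 0.48 3.07
vertex 1.951 0.176 2.654
vertex 1.703 -1.003 3.881
endloop
endfacet
facet normal 0.516 0.650 -0.558
outer loop
vertex 1.951 0.176 2.654
vertex 2.517 0.023 2.999
vertex 2.215 -0.218 2.439
endloop
endfacet
facet normal -0.833 -0.306 -0.462
outer loop
vertex 1.951 0.176 2.654
vertex 2.215 -0.218 2.439
vertex 1.703 -1.003 3.881
endloop
endfacet
facet normal 0.515 0.651 -0.558
outer loop
vertex 2.215 -0.218 2.439
vertex 2.517 0.023 2.999
vertex 2.656 -0.47 2.552
endloop
endfacet
facet normal -0.310 -0.784 -0.537
outer loop
vertex 2.215 -0.218 2.439
vertex 2.656 -0.47 2.552
vertex 1.703 -1.003 3.881
endloop
endfacet
facet normal 0.516 0.651 -0.557
outer loop
vertex 2.656 -0.47 2.552
vertex 2.517 0.023 2.999
vertex 3.015 -0.434 2.927
endloop
endfacet
facet normal 0.280 -0.943 -0.178
outer loop
vertex 2.656 -0.47 2.552
vertex 3.015 -0.434 2.927
vertex 1.703 -1.003 3.881
endloop
endfacet
facet normal -0.910 -0.408 0.074
outer loop
vertex -0.78 -1.941 2.213
vertex -1.543 -0.395 1.346
vertex -0.533 -2.817 0.432
endloop
endfacet
facet normal 0.395 -0.801 0.449
outer loop
vertex 0.923 -2.165 0.314
vertex -0.78 -1.941 2.213
vertex -0.533 -2.817 0.432
endloop
endfacet
facet normal -0.910 -0.408 0.074
outer loop
vertex -0.533 -2.817 0.432
vertex -1.543 -0.395 1.346
vertex -1.296 -1.271 -0.435
endloop
endfacet
facet normal 0.124 -0.438 -0.890
outer loop
vertex -1.296 -1.271 -0.435
vertex 0.923 -2.165 0.314
vertex -0.533 -2.817 0.432
endloop
endfacet
facet normal -0.124 0.438 0.890
outer loop
vertex -0.78 -1.941 2.213
vertex -0.087 0.257 1.228
vertex -1.543 -0.395 1.346
endloop
endfacet
facet normal 0.395 -0.801 0.449
outer loop
vertex 0.676 -1.289 2.095
vertex -0.78 -1.941 2.213
vertex 0.923 -2.165 0.314
endloop
endfacet
facet normal -0.124 0.438 0.890
outer loop
vertex 0.676 -1.289 2.095
vertex -0.087 0.257 1.228
vertex -0.78 -1.941 2.213
endloop
endfacet
facet normal -0.395 0.801 -0.449
outer loop
vertex -1.543 -0.395 1.346
vertex -0.087 0.257 1.228
vertex -1.296 -1.271 -0.435
endloop
endfacet
facet normal 0.124 -0.438 -0.890
outer loop
vertex 0.16 -0.619 -0.553
vertex 0.923 -2.165 0.314
vertex -1.296 -1.271 -0.435
endloop
endfacet
facet normal -0.395 0.801 -0.449
outer loop
vertex -1.296 -1.271 -0.435
vertex -0.087 0.257 1.228
vertex 0.16 -0.619 -0.553
endloop
endfacet
facet normal 0.910 0.408 -0.074
outer loop
vertex 0.16 -0.619 -0.553
vertex 0.676 -1.289 2.095
vertex 0.923 -2.165 0.314
endloop
endfacet
facet normal 0.910 0.408 -0.074
outer loop
vertex -0.087 0.257 1.228
vertex 0.676 -1.289 2.095
vertex 0.16 -0.619 -0.553
endloop
endfacet

endsolid


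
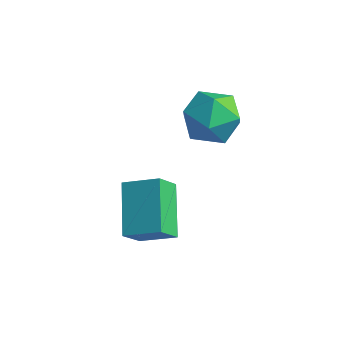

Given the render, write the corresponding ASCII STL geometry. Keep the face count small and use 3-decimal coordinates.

solid 
facet normal -0.831 -0.400 -0.387
outer loop
vertex -2.501 -4.376 -2.982
vertex -3.558 -3.103 -2.027
vertex -2.434 -3.652 -3.873
endloop
endfacet
facet normal 0.553 -0.666 -0.500
outer loop
vertex -1.362 -3.137 -3.373
vertex -2.501 -4.376 -2.982
vertex -2.434 -3.652 -3.873
endloop
endfacet
facet normal -0.831 -0.400 -0.387
outer loop
vertex -2.434 -3.652 -3.873
vertex -3.558 -3.103 -2.027
vertex -3.491 -2.379 -2.918
endloop
endfacet
facet normal 0.059 0.630 -0.775
outer loop
vertex -3.491 -2.379 -2.918
vertex -1.362 -3.137 -3.373
vertex -2.434 -3.652 -3.873
endloop
endfacet
facet normal -0.059 -0.630 0.775
outer loop
vertex -2.501 -4.376 -2.982
vertex -2.486 -2.588 -1.527
vertex -3.558 -3.103 -2.027
endloop
endfacet
facet normal 0.553 -0.666 -0.500
outer loop
vertex -1.429 -3.861 -2.482
vertex -2.501 -4.376 -2.982
vertex -1.362 -3.137 -3.373
endloop
endfacet
facet normal -0.059 -0.630 0.775
outer loop
vertex -1.429 -3.861 -2.482
vertex -2.486 -2.588 -1.527
vertex -2.501 -4.376 -2.982
endloop
endfacet
facet normal -0.553 0.666 0.500
outer loop
vertex -3.558 -3.103 -2.027
vertex -2.486 -2.588 -1.527
vertex -3.491 -2.379 -2.918
endloop
endfacet
facet normal 0.059 0.630 -0.775
outer loop
vertex -2.419 -1.864 -2.418
vertex -1.362 -3.137 -3.373
vertex -3.491 -2.379 -2.918
endloop
endfacet
facet normal -0.553 0.666 0.500
outer loop
vertex -3.491 -2.379 -2.918
vertex -2.486 -2.588 -1.527
vertex -2.419 -1.864 -2.418
endloop
endfacet
facet normal 0.831 0.400 0.387
outer loop
vertex -2.419 -1.864 -2.418
vertex -1.429 -3.861 -2.482
vertex -1.362 -3.137 -3.373
endloop
endfacet
facet normal 0.831 0.400 0.387
outer loop
vertex -2.486 -2.588 -1.527
vertex -1.429 -3.861 -2.482
vertex -2.419 -1.864 -2.418
endloop
endfacet
facet normal -0.219 0.498 0.839
outer loop
vertex -2.225 0.76 0.179
vertex -3.159 0.218 0.257
vertex -2.264 -0.175 0.724
endloop
endfacet
facet normal 0.487 0.425 0.763
outer loop
vertex -2.225 0.76 0.179
vertex -2.264 -0.175 0.724
vertex -1.426 0.037 0.072
endloop
endfacet
facet normal 0.675 0.724 0.144
outer loop
vertex -2.225 0.76 0.179
vertex -1.426 0.037 0.072
vertex -1.802 0.56 -0.798
endloop
endfacet
facet normal 0.086 0.983 -0.164
outer loop
vertex -2.225 0.76 0.179
vertex -1.802 0.56 -0.798
vertex -2.873 0.673 -0.684
endloop
endfacet
facet normal -0.467 0.843 0.266
outer loop
vertex -2.225 0.76 0.179
vertex -2.873 0.673 -0.684
vertex -3.159 0.218 0.257
endloop
endfacet
facet normal 0.633 -0.273 0.725
outer loop
vertex -1.426 0.037 0.072
vertex -2.264 -0.175 0.724
vertex -1.867 -0.953 0.084
endloop
endfacet
facet normal -0.509 -0.154 0.847
outer loop
vertex -2.264 -0.175 0.724
vertex -3.159 0.218 0.257
vertex -2.938 -0.84 0.198
endloop
endfacet
facet normal -0.911 0.405 -0.081
outer loop
vertex -3.159 0.218 0.257
vertex -2.873 0.673 -0.684
vertex -3.314 -0.317 -0.672
endloop
endfacet
facet normal -0.016 0.630 -0.776
outer loop
vertex -2.873 0.673 -0.684
vertex -1.802 0.56 -0.798
vertex -2.476 -0.105 -1.324
endloop
endfacet
facet normal 0.937 0.211 -0.278
outer loop
vertex -1.802 0.56 -0.798
vertex -1.426 0.037 0.072
vertex -1.581 -0.498 -0.857
endloop
endfacet
facet normal -0.086 -0.983 0.164
outer loop
vertex -2.515 -1.04 -0.779
vertex -1.867 -0.953 0.084
vertex -2.938 -0.84 0.198
endloop
endfacet
facet normal -0.675 -0.724 -0.144
outer loop
vertex -2.515 -1.04 -0.779
vertex -2.938 -0.84 0.198
vertex -3.314 -0.317 -0.672
endloop
endfacet
facet normal -0.487 -0.425 -0.763
outer loop
vertex -2.515 -1.04 -0.779
vertex -3.314 -0.317 -0.672
vertex -2.476 -0.105 -1.324
endloop
endfacet
facet normal 0.219 -0.498 -0.839
outer loop
vertex -2.515 -1.04 -0.779
vertex -2.476 -0.105 -1.324
vertex -1.581 -0.498 -0.857
endloop
endfacet
facet normal 0.467 -0.843 -0.266
outer loop
vertex -2.515 -1.04 -0.779
vertex -1.581 -0.498 -0.857
vertex -1.867 -0.953 0.084
endloop
endfacet
facet normal 0.016 -0.630 0.776
outer loop
vertex -2.938 -0.84 0.198
vertex -1.867 -0.953 0.084
vertex -2.264 -0.175 0.724
endloop
endfacet
facet normal -0.937 -0.211 0.278
outer loop
vertex -3.314 -0.317 -0.672
vertex -2.938 -0.84 0.198
vertex -3.159 0.218 0.257
endloop
endfacet
facet normal -0.633 0.273 -0.725
outer loop
vertex -2.476 -0.105 -1.324
vertex -3.314 -0.317 -0.672
vertex -2.873 0.673 -0.684
endloop
endfacet
facet normal 0.509 0.154 -0.847
outer loop
vertex -1.581 -0.498 -0.857
vertex -2.476 -0.105 -1.324
vertex -1.802 0.56 -0.798
endloop
endfacet
facet normal 0.911 -0.405 0.081
outer loop
vertex -1.867 -0.953 0.084
vertex -1.581 -0.498 -0.857
vertex -1.426 0.037 0.072
endloop
endfacet

endsolid


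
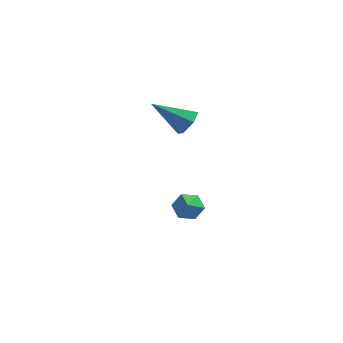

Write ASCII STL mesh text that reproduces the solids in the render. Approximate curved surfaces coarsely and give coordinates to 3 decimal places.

solid 
facet normal -0.115 0.810 -0.575
outer loop
vertex 3.975 -0.312 -3.388
vertex 3.701 -0.606 -3.748
vertex 3.439 -0.358 -3.346
endloop
endfacet
facet normal 0.041 0.370 0.928
outer loop
vertex 3.975 -0.312 -3.388
vertex 3.439 -0.358 -3.346
vertex 3.919 -2.154 -2.652
endloop
endfacet
facet normal -0.114 0.810 -0.575
outer loop
vertex 3.439 -0.358 -3.346
vertex 3.701 -0.606 -3.748
vertex 3.164 -0.652 -3.706
endloop
endfacet
facet normal -0.801 0.017 0.598
outer loop
vertex 3.439 -0.358 -3.346
vertex 3.164 -0.652 -3.706
vertex 3.919 -2.154 -2.652
endloop
endfacet
facet normal -0.114 0.811 -0.574
outer loop
vertex 3.164 -0.652 -3.706
vertex 3.701 -0.606 -3.748
vertex 3.426 -0.9 -4.109
endloop
endfacet
facet normal -0.815 -0.546 -0.194
outer loop
vertex 3.164 -0.652 -3.706
vertex 3.426 -0.9 -4.109
vertex 3.919 -2.154 -2.652
endloop
endfacet
facet normal -0.115 0.811 -0.573
outer loop
vertex 3.426 -0.9 -4.109
vertex 3.701 -0.606 -3.748
vertex 3.962 -0.854 -4.151
endloop
endfacet
facet normal 0.014 -0.756 -0.655
outer loop
vertex 3.426 -0.9 -4.109
vertex 3.962 -0.854 -4.151
vertex 3.919 -2.154 -2.652
endloop
endfacet
facet normal -0.115 0.811 -0.573
outer loop
vertex 3.962 -0.854 -4.151
vertex 3.701 -0.606 -3.748
vertex 4.237 -0.56 -3.79
endloop
endfacet
facet normal 0.856 -0.402 -0.324
outer loop
vertex 3.962 -0.854 -4.151
vertex 4.237 -0.56 -3.79
vertex 3.919 -2.154 -2.652
endloop
endfacet
facet normal -0.115 0.810 -0.575
outer loop
vertex 4.237 -0.56 -3.79
vertex 3.701 -0.606 -3.748
vertex 3.975 -0.312 -3.388
endloop
endfacet
facet normal 0.869 0.160 0.468
outer loop
vertex 4.237 -0.56 -3.79
vertex 3.975 -0.312 -3.388
vertex 3.919 -2.154 -2.652
endloop
endfacet
facet normal 0.813 0.067 -0.579
outer loop
vertex 4.029 -0.739 0.736
vertex 3.723 -0.852 0.293
vertex 3.794 -0.331 0.453
endloop
endfacet
facet normal 0.113 0.609 0.785
outer loop
vertex 4.029 -0.739 0.736
vertex 3.794 -0.331 0.453
vertex 2.577 -0.948 1.107
endloop
endfacet
facet normal 0.814 0.067 -0.578
outer loop
vertex 3.794 -0.331 0.453
vertex 3.723 -0.852 0.293
vertex 3.488 -0.444 0.009
endloop
endfacet
facet normal -0.424 0.903 0.063
outer loop
vertex 3.794 -0.331 0.453
vertex 3.488 -0.444 0.009
vertex 2.577 -0.948 1.107
endloop
endfacet
facet normal 0.814 0.068 -0.577
outer loop
vertex 3.488 -0.444 0.009
vertex 3.723 -0.852 0.293
vertex 3.418 -0.965 -0.151
endloop
endfacet
facet normal -0.798 0.272 -0.537
outer loop
vertex 3.488 -0.444 0.009
vertex 3.418 -0.965 -0.151
vertex 2.577 -0.948 1.107
endloop
endfacet
facet normal 0.814 0.068 -0.577
outer loop
vertex 3.418 -0.965 -0.151
vertex 3.723 -0.852 0.293
vertex 3.653 -1.374 0.133
endloop
endfacet
facet normal -0.634 -0.652 -0.415
outer loop
vertex 3.418 -0.965 -0.151
vertex 3.653 -1.374 0.133
vertex 2.577 -0.948 1.107
endloop
endfacet
facet normal 0.813 0.068 -0.579
outer loop
vertex 3.653 -1.374 0.133
vertex 3.723 -0.852 0.293
vertex 3.959 -1.261 0.576
endloop
endfacet
facet normal -0.096 -0.947 0.308
outer loop
vertex 3.653 -1.374 0.133
vertex 3.959 -1.261 0.576
vertex 2.577 -0.948 1.107
endloop
endfacet
facet normal 0.813 0.068 -0.579
outer loop
vertex 3.959 -1.261 0.576
vertex 3.723 -0.852 0.293
vertex 4.029 -0.739 0.736
endloop
endfacet
facet normal 0.277 -0.315 0.908
outer loop
vertex 3.959 -1.261 0.576
vertex 4.029 -0.739 0.736
vertex 2.577 -0.948 1.107
endloop
endfacet

endsolid


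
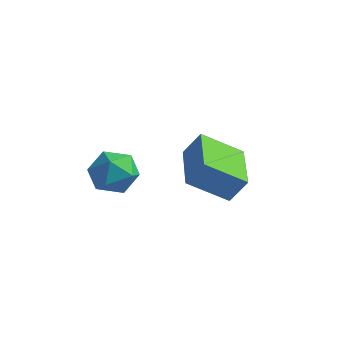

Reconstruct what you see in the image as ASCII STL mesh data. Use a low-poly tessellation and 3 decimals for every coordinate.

solid 
facet normal -0.453 -0.301 -0.839
outer loop
vertex 2.516 -0.348 1.192
vertex 1.42 1.052 1.282
vertex 3.431 0.417 0.423
endloop
endfacet
facet normal 0.615 -0.787 -0.051
outer loop
vertex 3.84 0.688 1.178
vertex 2.516 -0.348 1.192
vertex 3.431 0.417 0.423
endloop
endfacet
facet normal -0.453 -0.301 -0.839
outer loop
vertex 3.431 0.417 0.423
vertex 1.42 1.052 1.282
vertex 2.336 1.817 0.513
endloop
endfacet
facet normal 0.644 0.539 -0.543
outer loop
vertex 2.336 1.817 0.513
vertex 3.84 0.688 1.178
vertex 3.431 0.417 0.423
endloop
endfacet
facet normal -0.644 -0.539 0.543
outer loop
vertex 2.516 -0.348 1.192
vertex 1.829 1.323 2.037
vertex 1.42 1.052 1.282
endloop
endfacet
facet normal 0.615 -0.787 -0.050
outer loop
vertex 2.924 -0.077 1.947
vertex 2.516 -0.348 1.192
vertex 3.84 0.688 1.178
endloop
endfacet
facet normal -0.645 -0.539 0.542
outer loop
vertex 2.924 -0.077 1.947
vertex 1.829 1.323 2.037
vertex 2.516 -0.348 1.192
endloop
endfacet
facet normal -0.615 0.787 0.051
outer loop
vertex 1.42 1.052 1.282
vertex 1.829 1.323 2.037
vertex 2.336 1.817 0.513
endloop
endfacet
facet normal 0.645 0.539 -0.542
outer loop
vertex 2.744 2.088 1.268
vertex 3.84 0.688 1.178
vertex 2.336 1.817 0.513
endloop
endfacet
facet normal -0.615 0.787 0.050
outer loop
vertex 2.336 1.817 0.513
vertex 1.829 1.323 2.037
vertex 2.744 2.088 1.268
endloop
endfacet
facet normal 0.453 0.301 0.839
outer loop
vertex 2.744 2.088 1.268
vertex 2.924 -0.077 1.947
vertex 3.84 0.688 1.178
endloop
endfacet
facet normal 0.454 0.301 0.839
outer loop
vertex 1.829 1.323 2.037
vertex 2.924 -0.077 1.947
vertex 2.744 2.088 1.268
endloop
endfacet
facet normal -0.925 -0.174 0.339
outer loop
vertex -0.774 -0.131 0.401
vertex -0.506 -0.785 0.797
vertex -0.508 -0.062 1.163
endloop
endfacet
facet normal -0.817 0.525 0.238
outer loop
vertex -0.774 -0.131 0.401
vertex -0.508 -0.062 1.163
vertex -0.309 0.497 0.612
endloop
endfacet
facet normal -0.640 0.624 -0.447
outer loop
vertex -0.774 -0.131 0.401
vertex -0.309 0.497 0.612
vertex -0.184 0.12 -0.093
endloop
endfacet
facet normal -0.639 -0.012 -0.769
outer loop
vertex -0.774 -0.131 0.401
vertex -0.184 0.12 -0.093
vertex -0.306 -0.672 0.021
endloop
endfacet
facet normal -0.815 -0.506 -0.284
outer loop
vertex -0.774 -0.131 0.401
vertex -0.306 -0.672 0.021
vertex -0.506 -0.785 0.797
endloop
endfacet
facet normal -0.262 0.723 0.639
outer loop
vertex -0.309 0.497 0.612
vertex -0.508 -0.062 1.163
vertex 0.246 0.232 1.139
endloop
endfacet
facet normal -0.435 -0.408 0.803
outer loop
vertex -0.508 -0.062 1.163
vertex -0.506 -0.785 0.797
vertex 0.124 -0.56 1.253
endloop
endfacet
facet normal -0.257 -0.945 -0.204
outer loop
vertex -0.506 -0.785 0.797
vertex -0.306 -0.672 0.021
vertex 0.249 -0.937 0.548
endloop
endfacet
facet normal 0.026 -0.146 -0.989
outer loop
vertex -0.306 -0.672 0.021
vertex -0.184 0.12 -0.093
vertex 0.448 -0.378 -0.003
endloop
endfacet
facet normal 0.023 0.883 -0.468
outer loop
vertex -0.184 0.12 -0.093
vertex -0.309 0.497 0.612
vertex 0.446 0.345 0.363
endloop
endfacet
facet normal 0.639 0.012 0.769
outer loop
vertex 0.714 -0.309 0.759
vertex 0.246 0.232 1.139
vertex 0.124 -0.56 1.253
endloop
endfacet
facet normal 0.640 -0.624 0.447
outer loop
vertex 0.714 -0.309 0.759
vertex 0.124 -0.56 1.253
vertex 0.249 -0.937 0.548
endloop
endfacet
facet normal 0.817 -0.525 -0.238
outer loop
vertex 0.714 -0.309 0.759
vertex 0.249 -0.937 0.548
vertex 0.448 -0.378 -0.003
endloop
endfacet
facet normal 0.925 0.174 -0.339
outer loop
vertex 0.714 -0.309 0.759
vertex 0.448 -0.378 -0.003
vertex 0.446 0.345 0.363
endloop
endfacet
facet normal 0.815 0.506 0.284
outer loop
vertex 0.714 -0.309 0.759
vertex 0.446 0.345 0.363
vertex 0.246 0.232 1.139
endloop
endfacet
facet normal -0.026 0.146 0.989
outer loop
vertex 0.124 -0.56 1.253
vertex 0.246 0.232 1.139
vertex -0.508 -0.062 1.163
endloop
endfacet
facet normal -0.023 -0.883 0.468
outer loop
vertex 0.249 -0.937 0.548
vertex 0.124 -0.56 1.253
vertex -0.506 -0.785 0.797
endloop
endfacet
facet normal 0.262 -0.723 -0.639
outer loop
vertex 0.448 -0.378 -0.003
vertex 0.249 -0.937 0.548
vertex -0.306 -0.672 0.021
endloop
endfacet
facet normal 0.435 0.408 -0.803
outer loop
vertex 0.446 0.345 0.363
vertex 0.448 -0.378 -0.003
vertex -0.184 0.12 -0.093
endloop
endfacet
facet normal 0.257 0.945 0.204
outer loop
vertex 0.246 0.232 1.139
vertex 0.446 0.345 0.363
vertex -0.309 0.497 0.612
endloop
endfacet

endsolid


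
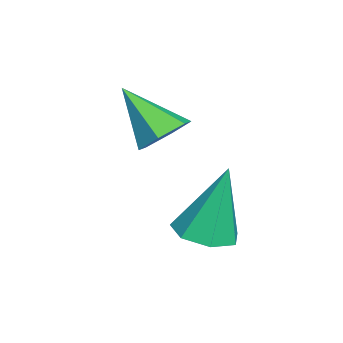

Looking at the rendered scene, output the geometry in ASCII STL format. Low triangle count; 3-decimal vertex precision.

solid 
facet normal 0.080 -0.239 -0.968
outer loop
vertex 1.029 3.273 -4.52
vertex 0.346 3.732 -4.69
vertex 1.151 3.973 -4.683
endloop
endfacet
facet normal 0.900 -0.056 0.432
outer loop
vertex 1.029 3.273 -4.52
vertex 1.151 3.973 -4.683
vertex 0.174 4.248 -2.61
endloop
endfacet
facet normal 0.080 -0.240 -0.967
outer loop
vertex 1.151 3.973 -4.683
vertex 0.346 3.732 -4.69
vertex 0.667 4.491 -4.852
endloop
endfacet
facet normal 0.674 0.703 0.225
outer loop
vertex 1.151 3.973 -4.683
vertex 0.667 4.491 -4.852
vertex 0.174 4.248 -2.61
endloop
endfacet
facet normal 0.080 -0.240 -0.967
outer loop
vertex 0.667 4.491 -4.852
vertex 0.346 3.732 -4.69
vertex -0.059 4.438 -4.899
endloop
endfacet
facet normal -0.078 0.993 0.090
outer loop
vertex 0.667 4.491 -4.852
vertex -0.059 4.438 -4.899
vertex 0.174 4.248 -2.61
endloop
endfacet
facet normal 0.080 -0.241 -0.967
outer loop
vertex -0.059 4.438 -4.899
vertex 0.346 3.732 -4.69
vertex -0.479 3.853 -4.788
endloop
endfacet
facet normal -0.794 0.594 0.130
outer loop
vertex -0.059 4.438 -4.899
vertex -0.479 3.853 -4.788
vertex 0.174 4.248 -2.61
endloop
endfacet
facet normal 0.080 -0.240 -0.968
outer loop
vertex -0.479 3.853 -4.788
vertex 0.346 3.732 -4.69
vertex -0.279 3.177 -4.604
endloop
endfacet
facet normal -0.930 -0.190 0.313
outer loop
vertex -0.479 3.853 -4.788
vertex -0.279 3.177 -4.604
vertex 0.174 4.248 -2.61
endloop
endfacet
facet normal 0.080 -0.239 -0.968
outer loop
vertex -0.279 3.177 -4.604
vertex 0.346 3.732 -4.69
vertex 0.392 2.919 -4.485
endloop
endfacet
facet normal -0.386 -0.773 0.503
outer loop
vertex -0.279 3.177 -4.604
vertex 0.392 2.919 -4.485
vertex 0.174 4.248 -2.61
endloop
endfacet
facet normal 0.080 -0.239 -0.968
outer loop
vertex 0.392 2.919 -4.485
vertex 0.346 3.732 -4.69
vertex 1.029 3.273 -4.52
endloop
endfacet
facet normal 0.427 -0.714 0.555
outer loop
vertex 0.392 2.919 -4.485
vertex 1.029 3.273 -4.52
vertex 0.174 4.248 -2.61
endloop
endfacet
facet normal 0.307 0.638 -0.706
outer loop
vertex -1.296 2.368 -2.523
vertex -2.051 2.411 -2.813
vertex -1.807 2.928 -2.239
endloop
endfacet
facet normal 0.554 0.086 0.828
outer loop
vertex -1.296 2.368 -2.523
vertex -1.807 2.928 -2.239
vertex -2.609 1.249 -1.527
endloop
endfacet
facet normal 0.307 0.639 -0.706
outer loop
vertex -1.807 2.928 -2.239
vertex -2.051 2.411 -2.813
vertex -2.563 2.971 -2.529
endloop
endfacet
facet normal -0.288 0.487 0.824
outer loop
vertex -1.807 2.928 -2.239
vertex -2.563 2.971 -2.529
vertex -2.609 1.249 -1.527
endloop
endfacet
facet normal 0.307 0.638 -0.706
outer loop
vertex -2.563 2.971 -2.529
vertex -2.051 2.411 -2.813
vertex -2.806 2.453 -3.103
endloop
endfacet
facet normal -0.953 0.171 0.250
outer loop
vertex -2.563 2.971 -2.529
vertex -2.806 2.453 -3.103
vertex -2.609 1.249 -1.527
endloop
endfacet
facet normal 0.307 0.638 -0.707
outer loop
vertex -2.806 2.453 -3.103
vertex -2.051 2.411 -2.813
vertex -2.294 1.893 -3.386
endloop
endfacet
facet normal -0.774 -0.546 -0.320
outer loop
vertex -2.806 2.453 -3.103
vertex -2.294 1.893 -3.386
vertex -2.609 1.249 -1.527
endloop
endfacet
facet normal 0.308 0.637 -0.707
outer loop
vertex -2.294 1.893 -3.386
vertex -2.051 2.411 -2.813
vertex -1.539 1.85 -3.096
endloop
endfacet
facet normal 0.068 -0.946 -0.316
outer loop
vertex -2.294 1.893 -3.386
vertex -1.539 1.85 -3.096
vertex -2.609 1.249 -1.527
endloop
endfacet
facet normal 0.308 0.637 -0.707
outer loop
vertex -1.539 1.85 -3.096
vertex -2.051 2.411 -2.813
vertex -1.296 2.368 -2.523
endloop
endfacet
facet normal 0.733 -0.630 0.258
outer loop
vertex -1.539 1.85 -3.096
vertex -1.296 2.368 -2.523
vertex -2.609 1.249 -1.527
endloop
endfacet

endsolid


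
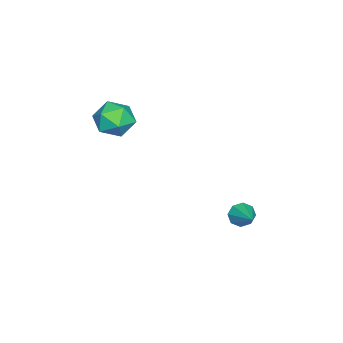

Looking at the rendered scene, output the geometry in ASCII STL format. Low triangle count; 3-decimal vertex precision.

solid 
facet normal -0.493 0.152 0.857
outer loop
vertex -0.913 -2.621 2.739
vertex -0.398 -3.487 3.189
vertex 0.047 -2.48 3.266
endloop
endfacet
facet normal -0.392 0.767 0.508
outer loop
vertex -0.913 -2.621 2.739
vertex 0.047 -2.48 3.266
vertex -0.145 -1.949 2.317
endloop
endfacet
facet normal -0.694 0.707 -0.136
outer loop
vertex -0.913 -2.621 2.739
vertex -0.145 -1.949 2.317
vertex -0.708 -2.629 1.654
endloop
endfacet
facet normal -0.981 0.056 -0.186
outer loop
vertex -0.913 -2.621 2.739
vertex -0.708 -2.629 1.654
vertex -0.864 -3.58 2.193
endloop
endfacet
facet normal -0.857 -0.287 0.428
outer loop
vertex -0.913 -2.621 2.739
vertex -0.864 -3.58 2.193
vertex -0.398 -3.487 3.189
endloop
endfacet
facet normal 0.310 0.855 0.416
outer loop
vertex -0.145 -1.949 2.317
vertex 0.047 -2.48 3.266
vertex 0.844 -2.4 2.507
endloop
endfacet
facet normal 0.146 -0.140 0.979
outer loop
vertex 0.047 -2.48 3.266
vertex -0.398 -3.487 3.189
vertex 0.688 -3.351 3.046
endloop
endfacet
facet normal -0.443 -0.850 0.286
outer loop
vertex -0.398 -3.487 3.189
vertex -0.864 -3.58 2.193
vertex 0.125 -4.031 2.383
endloop
endfacet
facet normal -0.643 -0.295 -0.707
outer loop
vertex -0.864 -3.58 2.193
vertex -0.708 -2.629 1.654
vertex -0.067 -3.5 1.434
endloop
endfacet
facet normal -0.178 0.758 -0.627
outer loop
vertex -0.708 -2.629 1.654
vertex -0.145 -1.949 2.317
vertex 0.378 -2.493 1.511
endloop
endfacet
facet normal 0.981 -0.056 0.186
outer loop
vertex 0.893 -3.359 1.961
vertex 0.844 -2.4 2.507
vertex 0.688 -3.351 3.046
endloop
endfacet
facet normal 0.694 -0.707 0.136
outer loop
vertex 0.893 -3.359 1.961
vertex 0.688 -3.351 3.046
vertex 0.125 -4.031 2.383
endloop
endfacet
facet normal 0.392 -0.767 -0.508
outer loop
vertex 0.893 -3.359 1.961
vertex 0.125 -4.031 2.383
vertex -0.067 -3.5 1.434
endloop
endfacet
facet normal 0.493 -0.152 -0.857
outer loop
vertex 0.893 -3.359 1.961
vertex -0.067 -3.5 1.434
vertex 0.378 -2.493 1.511
endloop
endfacet
facet normal 0.857 0.287 -0.428
outer loop
vertex 0.893 -3.359 1.961
vertex 0.378 -2.493 1.511
vertex 0.844 -2.4 2.507
endloop
endfacet
facet normal 0.643 0.295 0.707
outer loop
vertex 0.688 -3.351 3.046
vertex 0.844 -2.4 2.507
vertex 0.047 -2.48 3.266
endloop
endfacet
facet normal 0.178 -0.758 0.627
outer loop
vertex 0.125 -4.031 2.383
vertex 0.688 -3.351 3.046
vertex -0.398 -3.487 3.189
endloop
endfacet
facet normal -0.310 -0.855 -0.416
outer loop
vertex -0.067 -3.5 1.434
vertex 0.125 -4.031 2.383
vertex -0.864 -3.58 2.193
endloop
endfacet
facet normal -0.146 0.140 -0.979
outer loop
vertex 0.378 -2.493 1.511
vertex -0.067 -3.5 1.434
vertex -0.708 -2.629 1.654
endloop
endfacet
facet normal 0.443 0.850 -0.286
outer loop
vertex 0.844 -2.4 2.507
vertex 0.378 -2.493 1.511
vertex -0.145 -1.949 2.317
endloop
endfacet
facet normal -0.703 -0.554 -0.445
outer loop
vertex -0.947 2.439 -4.23
vertex -1.444 2.801 -3.896
vertex -1.109 2.867 -4.507
endloop
endfacet
facet normal 0.852 -0.016 -0.523
outer loop
vertex -0.947 2.439 -4.23
vertex -1.109 2.867 -4.507
vertex -0.256 3.739 -3.144
endloop
endfacet
facet normal -0.702 -0.555 -0.445
outer loop
vertex -1.109 2.867 -4.507
vertex -1.444 2.801 -3.896
vertex -1.468 3.257 -4.427
endloop
endfacet
facet normal 0.476 0.575 -0.666
outer loop
vertex -1.109 2.867 -4.507
vertex -1.468 3.257 -4.427
vertex -0.256 3.739 -3.144
endloop
endfacet
facet normal -0.703 -0.555 -0.445
outer loop
vertex -1.468 3.257 -4.427
vertex -1.444 2.801 -3.896
vertex -1.813 3.38 -4.035
endloop
endfacet
facet normal -0.032 0.945 -0.325
outer loop
vertex -1.468 3.257 -4.427
vertex -1.813 3.38 -4.035
vertex -0.256 3.739 -3.144
endloop
endfacet
facet normal -0.704 -0.555 -0.444
outer loop
vertex -1.813 3.38 -4.035
vertex -1.444 2.801 -3.896
vertex -1.941 3.164 -3.562
endloop
endfacet
facet normal -0.374 0.878 0.300
outer loop
vertex -1.813 3.38 -4.035
vertex -1.941 3.164 -3.562
vertex -0.256 3.739 -3.144
endloop
endfacet
facet normal -0.704 -0.553 -0.446
outer loop
vertex -1.941 3.164 -3.562
vertex -1.444 2.801 -3.896
vertex -1.779 2.735 -3.285
endloop
endfacet
facet normal -0.349 0.412 0.842
outer loop
vertex -1.941 3.164 -3.562
vertex -1.779 2.735 -3.285
vertex -0.256 3.739 -3.144
endloop
endfacet
facet normal -0.702 -0.555 -0.445
outer loop
vertex -1.779 2.735 -3.285
vertex -1.444 2.801 -3.896
vertex -1.42 2.345 -3.365
endloop
endfacet
facet normal 0.026 -0.178 0.984
outer loop
vertex -1.779 2.735 -3.285
vertex -1.42 2.345 -3.365
vertex -0.256 3.739 -3.144
endloop
endfacet
facet normal -0.703 -0.555 -0.445
outer loop
vertex -1.42 2.345 -3.365
vertex -1.444 2.801 -3.896
vertex -1.076 2.223 -3.757
endloop
endfacet
facet normal 0.536 -0.549 0.641
outer loop
vertex -1.42 2.345 -3.365
vertex -1.076 2.223 -3.757
vertex -0.256 3.739 -3.144
endloop
endfacet
facet normal -0.703 -0.555 -0.445
outer loop
vertex -1.076 2.223 -3.757
vertex -1.444 2.801 -3.896
vertex -0.947 2.439 -4.23
endloop
endfacet
facet normal 0.876 -0.482 0.019
outer loop
vertex -1.076 2.223 -3.757
vertex -0.947 2.439 -4.23
vertex -0.256 3.739 -3.144
endloop
endfacet

endsolid


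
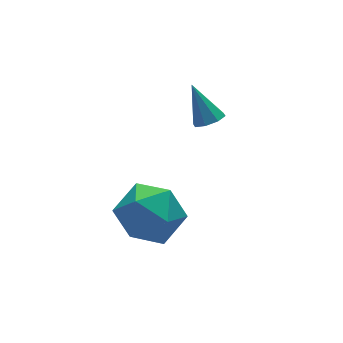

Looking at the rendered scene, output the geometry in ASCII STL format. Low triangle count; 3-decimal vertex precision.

solid 
facet normal -0.957 0.007 -0.289
outer loop
vertex -1.026 -1.661 -2.375
vertex -1.311 -2.327 -1.447
vertex -1.329 -1.153 -1.357
endloop
endfacet
facet normal -0.627 0.606 -0.489
outer loop
vertex -1.026 -1.661 -2.375
vertex -1.329 -1.153 -1.357
vertex -0.428 -0.726 -1.983
endloop
endfacet
facet normal -0.074 0.426 -0.902
outer loop
vertex -1.026 -1.661 -2.375
vertex -0.428 -0.726 -1.983
vertex 0.148 -1.636 -2.46
endloop
endfacet
facet normal -0.063 -0.286 -0.956
outer loop
vertex -1.026 -1.661 -2.375
vertex 0.148 -1.636 -2.46
vertex -0.398 -2.626 -2.128
endloop
endfacet
facet normal -0.609 -0.544 -0.577
outer loop
vertex -1.026 -1.661 -2.375
vertex -0.398 -2.626 -2.128
vertex -1.311 -2.327 -1.447
endloop
endfacet
facet normal -0.371 0.924 0.097
outer loop
vertex -0.428 -0.726 -1.983
vertex -1.329 -1.153 -1.357
vertex -0.342 -0.814 -0.812
endloop
endfacet
facet normal -0.906 -0.046 0.421
outer loop
vertex -1.329 -1.153 -1.357
vertex -1.311 -2.327 -1.447
vertex -0.888 -1.804 -0.48
endloop
endfacet
facet normal -0.341 -0.939 -0.045
outer loop
vertex -1.311 -2.327 -1.447
vertex -0.398 -2.626 -2.128
vertex -0.312 -2.714 -0.957
endloop
endfacet
facet normal 0.543 -0.520 -0.659
outer loop
vertex -0.398 -2.626 -2.128
vertex 0.148 -1.636 -2.46
vertex 0.589 -2.287 -1.583
endloop
endfacet
facet normal 0.525 0.631 -0.571
outer loop
vertex 0.148 -1.636 -2.46
vertex -0.428 -0.726 -1.983
vertex 0.571 -1.113 -1.493
endloop
endfacet
facet normal 0.063 0.286 0.956
outer loop
vertex 0.286 -1.779 -0.565
vertex -0.342 -0.814 -0.812
vertex -0.888 -1.804 -0.48
endloop
endfacet
facet normal 0.074 -0.426 0.902
outer loop
vertex 0.286 -1.779 -0.565
vertex -0.888 -1.804 -0.48
vertex -0.312 -2.714 -0.957
endloop
endfacet
facet normal 0.627 -0.606 0.489
outer loop
vertex 0.286 -1.779 -0.565
vertex -0.312 -2.714 -0.957
vertex 0.589 -2.287 -1.583
endloop
endfacet
facet normal 0.957 -0.007 0.289
outer loop
vertex 0.286 -1.779 -0.565
vertex 0.589 -2.287 -1.583
vertex 0.571 -1.113 -1.493
endloop
endfacet
facet normal 0.609 0.544 0.577
outer loop
vertex 0.286 -1.779 -0.565
vertex 0.571 -1.113 -1.493
vertex -0.342 -0.814 -0.812
endloop
endfacet
facet normal -0.543 0.520 0.659
outer loop
vertex -0.888 -1.804 -0.48
vertex -0.342 -0.814 -0.812
vertex -1.329 -1.153 -1.357
endloop
endfacet
facet normal -0.525 -0.631 0.571
outer loop
vertex -0.312 -2.714 -0.957
vertex -0.888 -1.804 -0.48
vertex -1.311 -2.327 -1.447
endloop
endfacet
facet normal 0.371 -0.924 -0.097
outer loop
vertex 0.589 -2.287 -1.583
vertex -0.312 -2.714 -0.957
vertex -0.398 -2.626 -2.128
endloop
endfacet
facet normal 0.906 0.046 -0.421
outer loop
vertex 0.571 -1.113 -1.493
vertex 0.589 -2.287 -1.583
vertex 0.148 -1.636 -2.46
endloop
endfacet
facet normal 0.341 0.939 0.045
outer loop
vertex -0.342 -0.814 -0.812
vertex 0.571 -1.113 -1.493
vertex -0.428 -0.726 -1.983
endloop
endfacet
facet normal 0.122 -0.560 -0.820
outer loop
vertex 3.643 0.739 -0.785
vertex 3.219 1.008 -1.032
vertex 3.773 1.085 -1.002
endloop
endfacet
facet normal 0.851 0.009 0.525
outer loop
vertex 3.643 0.739 -0.785
vertex 3.773 1.085 -1.002
vertex 3.041 1.832 0.172
endloop
endfacet
facet normal 0.122 -0.560 -0.819
outer loop
vertex 3.773 1.085 -1.002
vertex 3.219 1.008 -1.032
vertex 3.578 1.386 -1.237
endloop
endfacet
facet normal 0.792 0.600 0.112
outer loop
vertex 3.773 1.085 -1.002
vertex 3.578 1.386 -1.237
vertex 3.041 1.832 0.172
endloop
endfacet
facet normal 0.122 -0.560 -0.819
outer loop
vertex 3.578 1.386 -1.237
vertex 3.219 1.008 -1.032
vertex 3.173 1.466 -1.352
endloop
endfacet
facet normal 0.246 0.947 -0.206
outer loop
vertex 3.578 1.386 -1.237
vertex 3.173 1.466 -1.352
vertex 3.041 1.832 0.172
endloop
endfacet
facet normal 0.120 -0.560 -0.819
outer loop
vertex 3.173 1.466 -1.352
vertex 3.219 1.008 -1.032
vertex 2.795 1.278 -1.279
endloop
endfacet
facet normal -0.469 0.849 -0.244
outer loop
vertex 3.173 1.466 -1.352
vertex 2.795 1.278 -1.279
vertex 3.041 1.832 0.172
endloop
endfacet
facet normal 0.121 -0.560 -0.820
outer loop
vertex 2.795 1.278 -1.279
vertex 3.219 1.008 -1.032
vertex 2.665 0.932 -1.062
endloop
endfacet
facet normal -0.932 0.362 0.020
outer loop
vertex 2.795 1.278 -1.279
vertex 2.665 0.932 -1.062
vertex 3.041 1.832 0.172
endloop
endfacet
facet normal 0.121 -0.561 -0.819
outer loop
vertex 2.665 0.932 -1.062
vertex 3.219 1.008 -1.032
vertex 2.86 0.631 -0.827
endloop
endfacet
facet normal -0.873 -0.228 0.432
outer loop
vertex 2.665 0.932 -1.062
vertex 2.86 0.631 -0.827
vertex 3.041 1.832 0.172
endloop
endfacet
facet normal 0.120 -0.560 -0.820
outer loop
vertex 2.86 0.631 -0.827
vertex 3.219 1.008 -1.032
vertex 3.265 0.551 -0.713
endloop
endfacet
facet normal -0.325 -0.575 0.751
outer loop
vertex 2.86 0.631 -0.827
vertex 3.265 0.551 -0.713
vertex 3.041 1.832 0.172
endloop
endfacet
facet normal 0.122 -0.560 -0.820
outer loop
vertex 3.265 0.551 -0.713
vertex 3.219 1.008 -1.032
vertex 3.643 0.739 -0.785
endloop
endfacet
facet normal 0.388 -0.477 0.789
outer loop
vertex 3.265 0.551 -0.713
vertex 3.643 0.739 -0.785
vertex 3.041 1.832 0.172
endloop
endfacet

endsolid
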